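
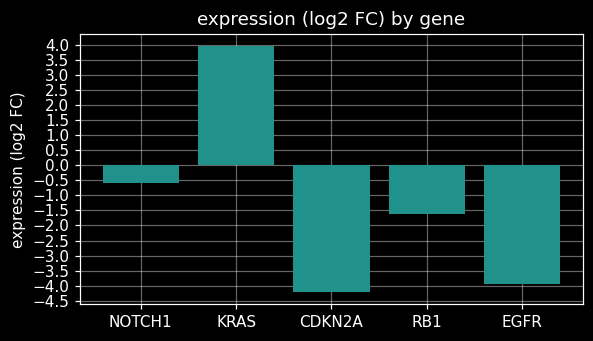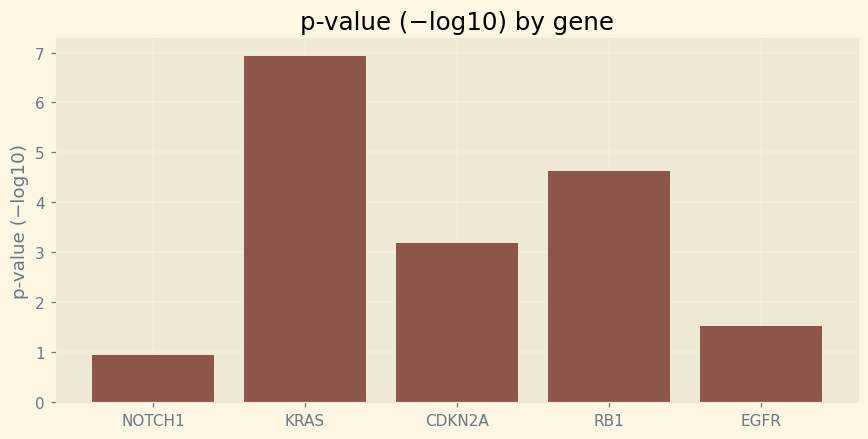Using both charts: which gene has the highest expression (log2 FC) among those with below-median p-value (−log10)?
NOTCH1

Chart 2 median p-value (−log10) ≈ 3; below-median genes: NOTCH1, EGFR. Among those, NOTCH1 has the highest expression (log2 FC) (≈ -0.5).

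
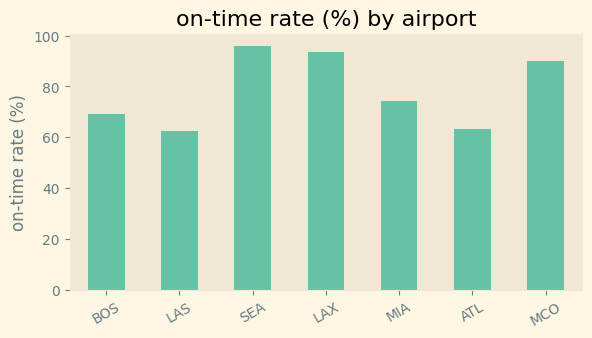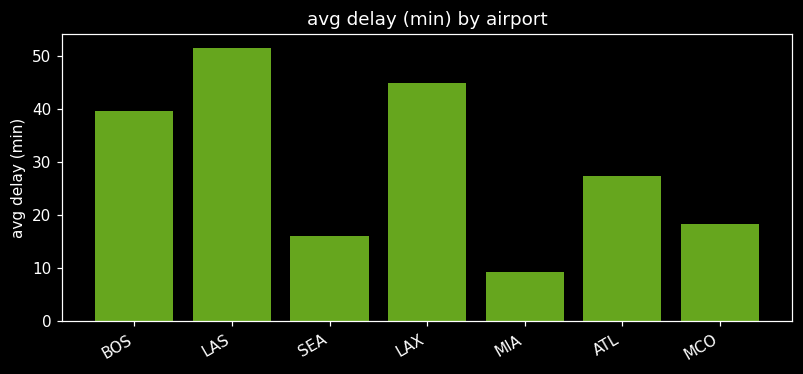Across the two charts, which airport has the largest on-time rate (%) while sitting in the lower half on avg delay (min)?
SEA

Chart 2 median avg delay (min) ≈ 25; below-median airports: SEA, MIA, MCO. Among those, SEA has the highest on-time rate (%) (≈ 100).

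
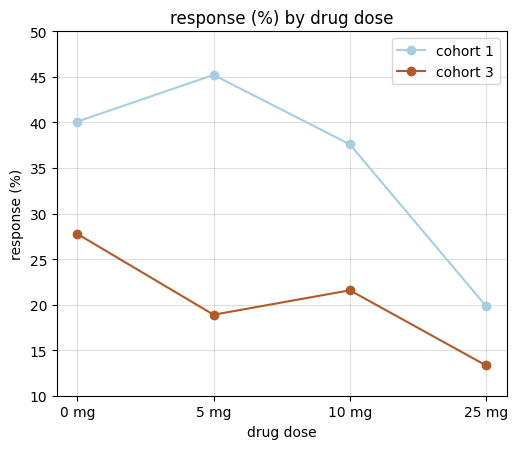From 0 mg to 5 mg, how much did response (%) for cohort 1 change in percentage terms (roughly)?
≈ +12.5%

0 mg ≈ 40, 5 mg ≈ 45; (45 − 40) / 40 ≈ +12.5%.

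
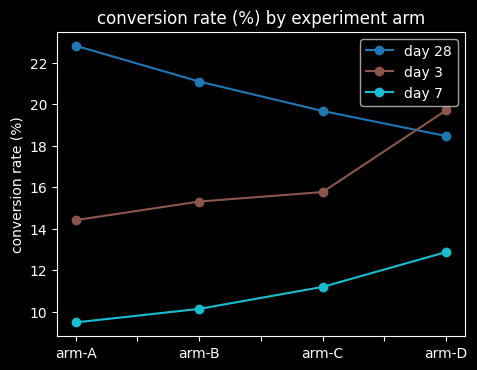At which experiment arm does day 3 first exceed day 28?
arm-C: day 3 ≈ 16 vs day 28 ≈ 20 (not yet); arm-D: day 3 ≈ 20 vs day 28 ≈ 18 (first crossover).

arm-D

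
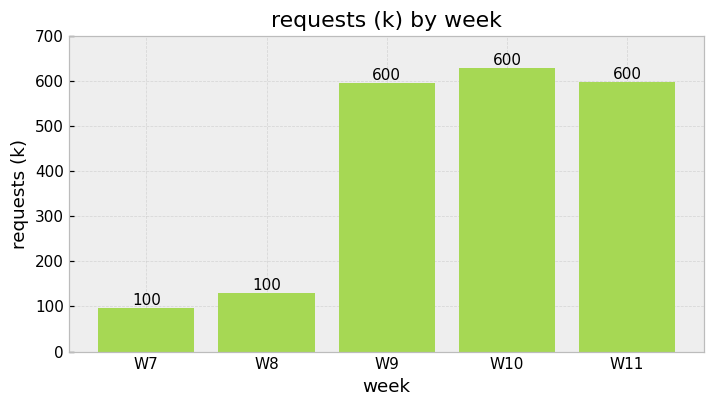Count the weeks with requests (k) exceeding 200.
3

Above 200: W9, W10, W11.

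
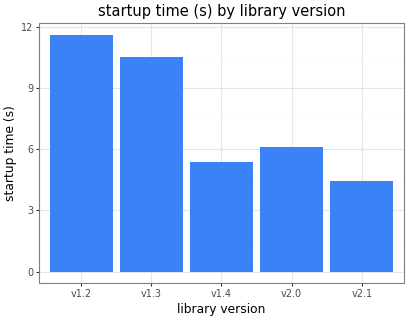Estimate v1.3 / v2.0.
≈ 1.67×

v1.3 ≈ 10, v2.0 ≈ 6; 10/6 ≈ 1.67.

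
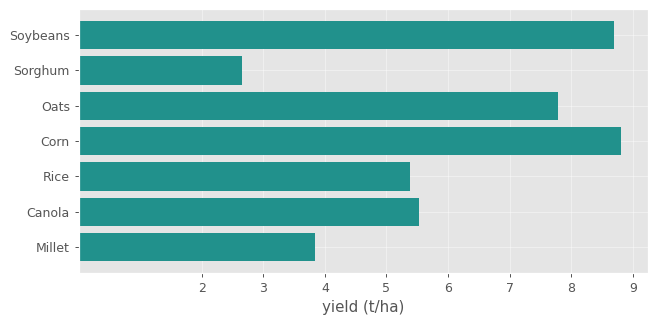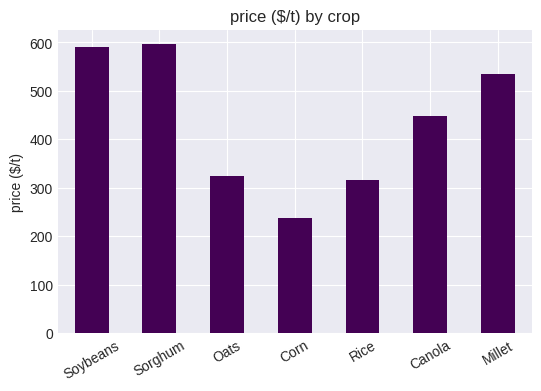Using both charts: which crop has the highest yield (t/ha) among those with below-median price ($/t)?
Chart 2 median price ($/t) ≈ 400; below-median crops: Oats, Corn, Rice. Among those, Corn has the highest yield (t/ha) (≈ 9).

Corn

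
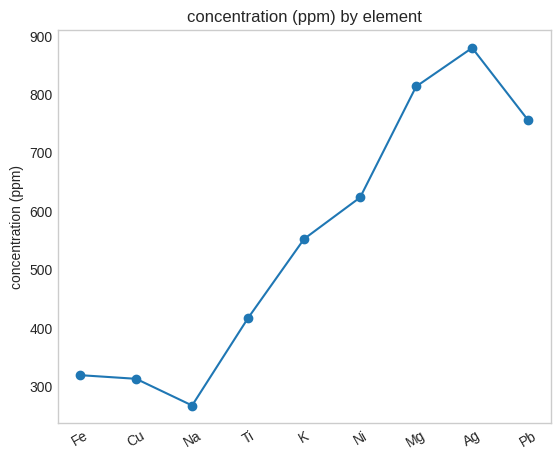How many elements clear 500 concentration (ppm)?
Above 500: K, Ni, Mg, Ag, Pb.

5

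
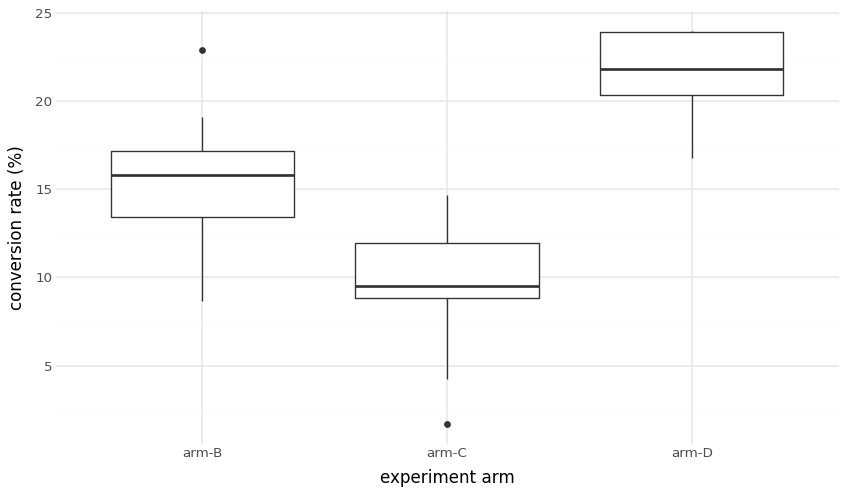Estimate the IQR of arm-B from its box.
Q3 ≈ 17, Q1 ≈ 13; IQR ≈ 4.

≈ 4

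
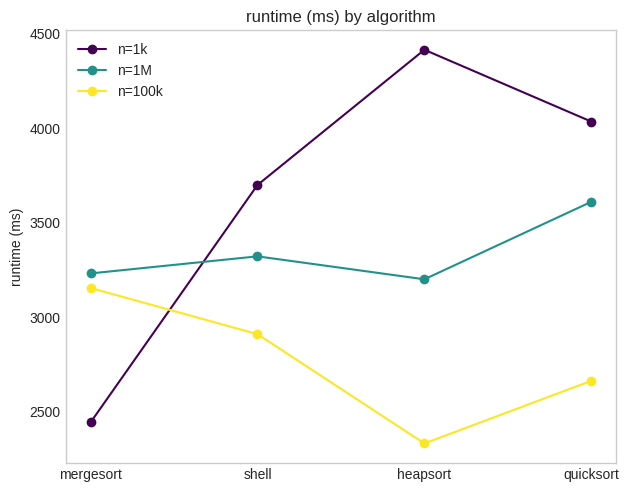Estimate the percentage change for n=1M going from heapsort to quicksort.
≈ +12.5%

heapsort ≈ 3200, quicksort ≈ 3600; (3600 − 3200) / 3200 ≈ +12.5%.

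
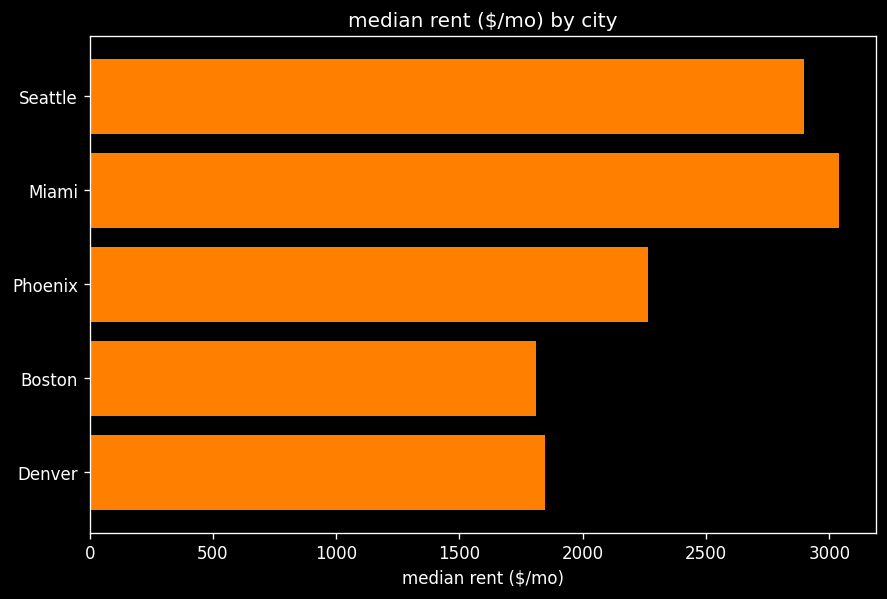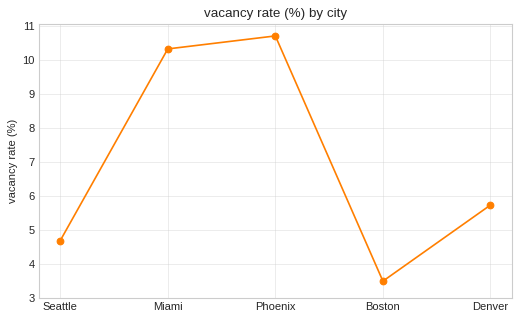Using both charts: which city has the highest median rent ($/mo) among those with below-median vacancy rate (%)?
Chart 2 median vacancy rate (%) ≈ 6; below-median cities: Seattle, Boston. Among those, Seattle has the highest median rent ($/mo) (≈ 3000).

Seattle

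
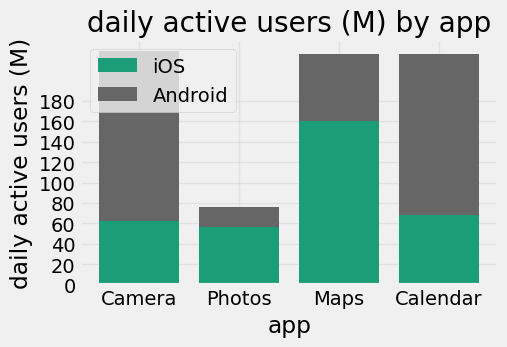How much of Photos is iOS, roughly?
≈ 60

iOS top ≈ 60, bottom ≈ 0; segment ≈ 60.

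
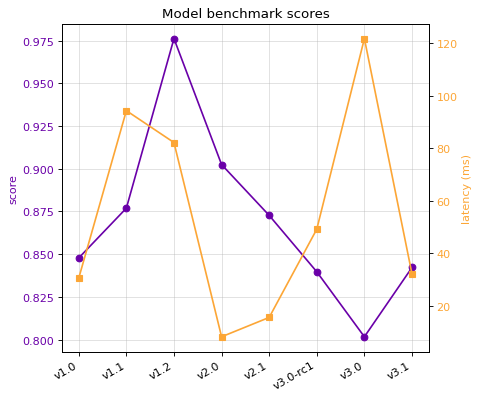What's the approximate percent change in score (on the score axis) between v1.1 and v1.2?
v1.1 ≈ 0.88, v1.2 ≈ 0.98; (0.98 − 0.88) / 0.88 ≈ +11.4%.

≈ +11.4%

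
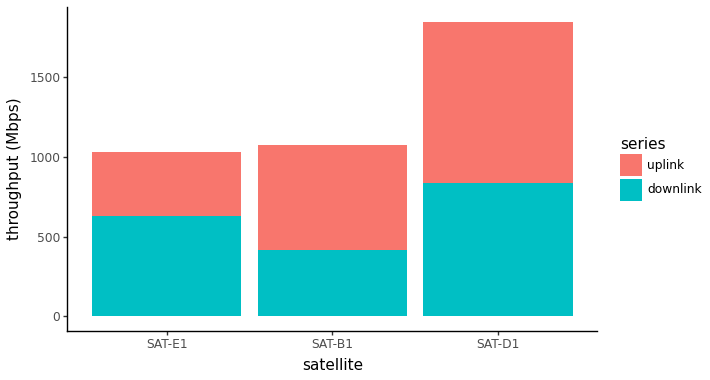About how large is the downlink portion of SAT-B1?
downlink top ≈ 400, bottom ≈ 0; segment ≈ 400.

≈ 400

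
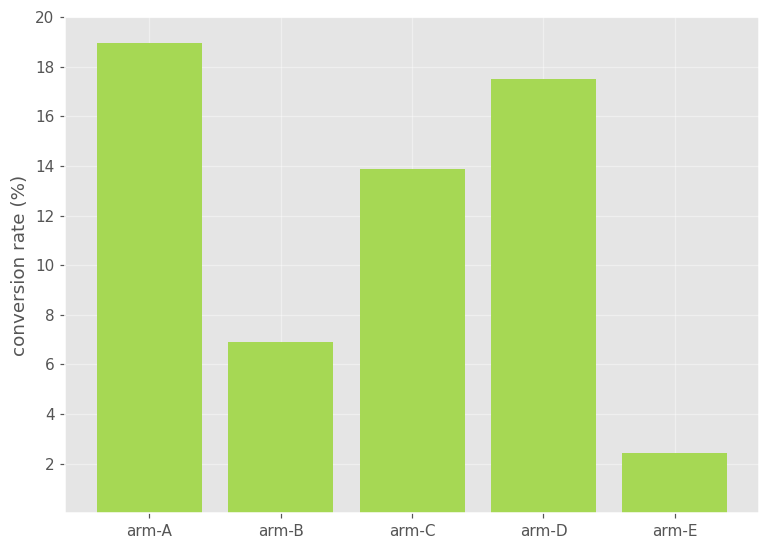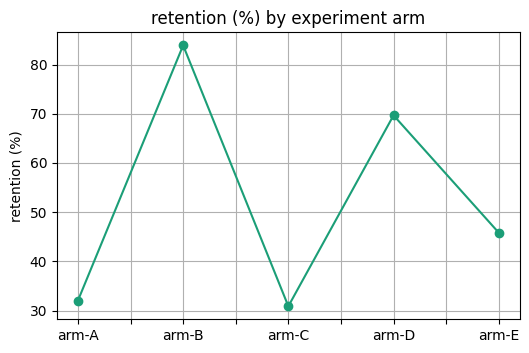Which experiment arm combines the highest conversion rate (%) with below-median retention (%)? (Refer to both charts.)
arm-A

Chart 2 median retention (%) ≈ 50; below-median experiment arms: arm-A, arm-C. Among those, arm-A has the highest conversion rate (%) (≈ 18).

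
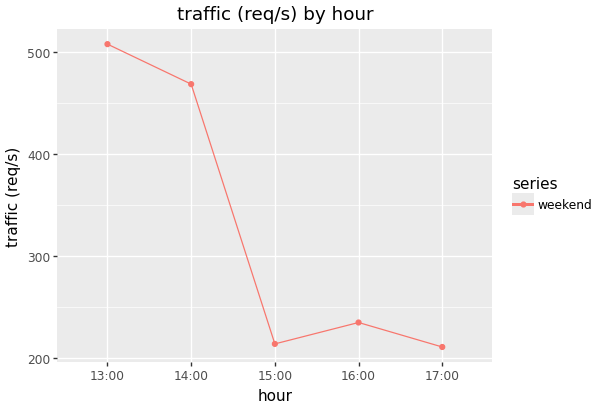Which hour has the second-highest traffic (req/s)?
14:00

Top 3: 13:00 ≈ 500, 14:00 ≈ 475, 16:00 ≈ 225.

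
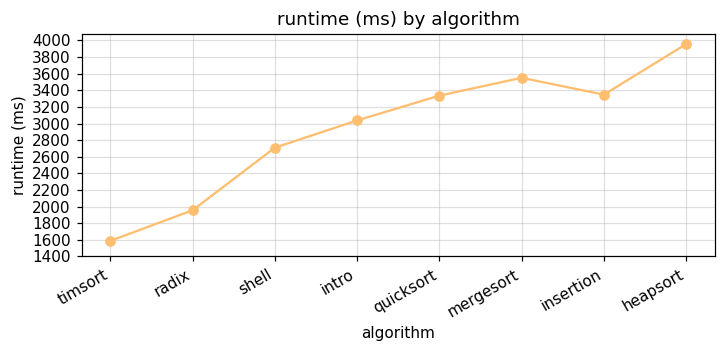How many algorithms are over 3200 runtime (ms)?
Above 3200: quicksort, mergesort, insertion, heapsort.

4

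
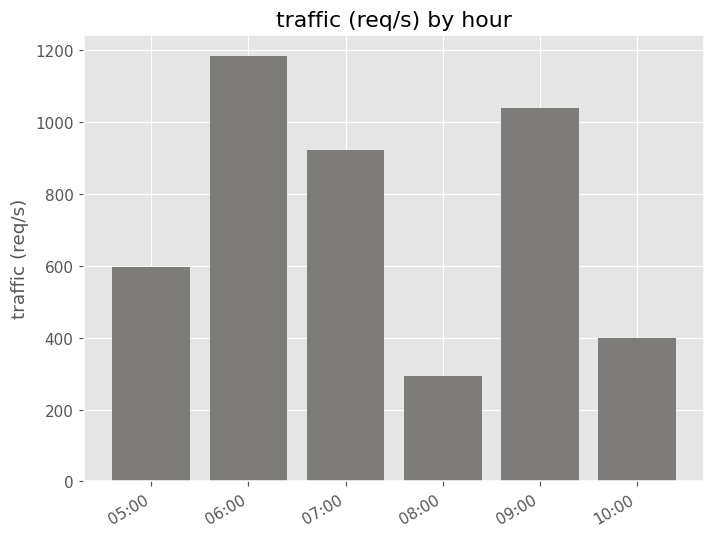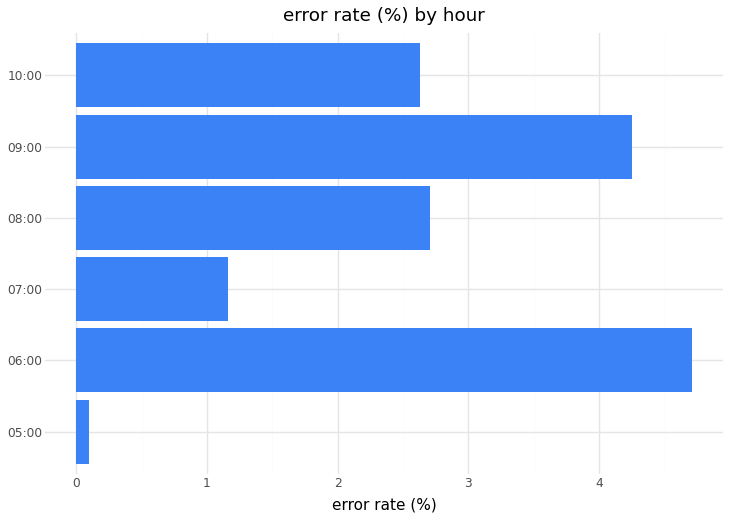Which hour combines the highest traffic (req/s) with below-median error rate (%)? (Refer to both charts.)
07:00

Chart 2 median error rate (%) ≈ 2.5; below-median hours: 05:00, 07:00, 10:00. Among those, 07:00 has the highest traffic (req/s) (≈ 1000).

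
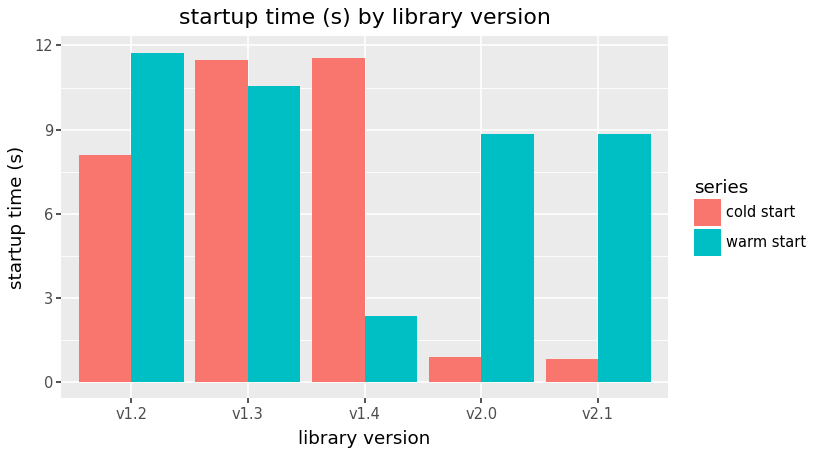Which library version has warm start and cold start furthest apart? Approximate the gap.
v1.4: warm start ≈ 2, cold start ≈ 12 → gap ≈ 10. Next-largest (v2.1) is only ≈ 8.

v1.4, ≈ 10 s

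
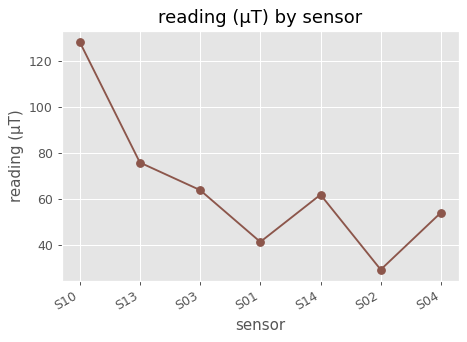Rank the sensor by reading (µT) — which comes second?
Top 3: S10 ≈ 130, S13 ≈ 80, S03 ≈ 60.

S13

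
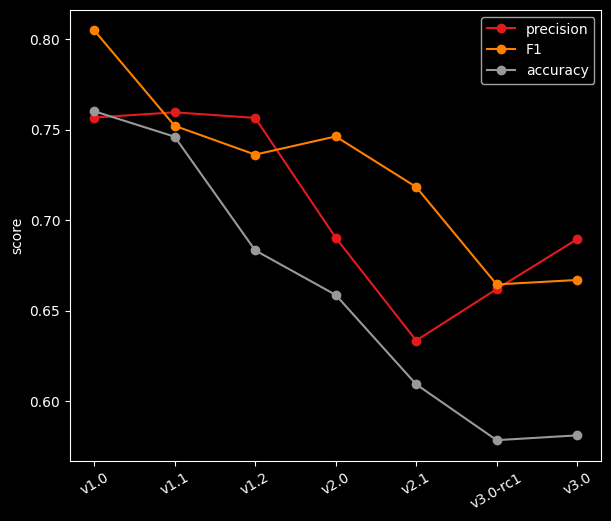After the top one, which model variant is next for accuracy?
Top 3 for accuracy: v1.0 ≈ 0.76, v1.1 ≈ 0.74, v1.2 ≈ 0.68.

v1.1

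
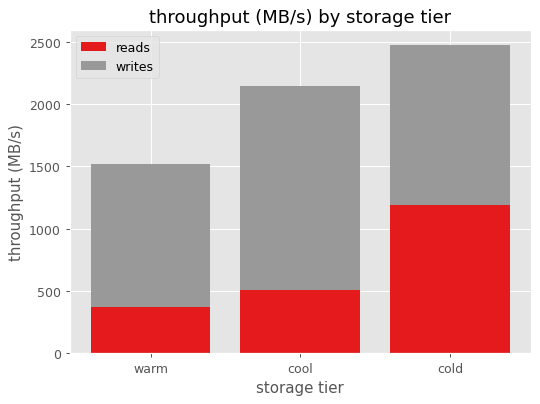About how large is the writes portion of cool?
writes top ≈ 2000, bottom ≈ 500; segment ≈ 1500.

≈ 1500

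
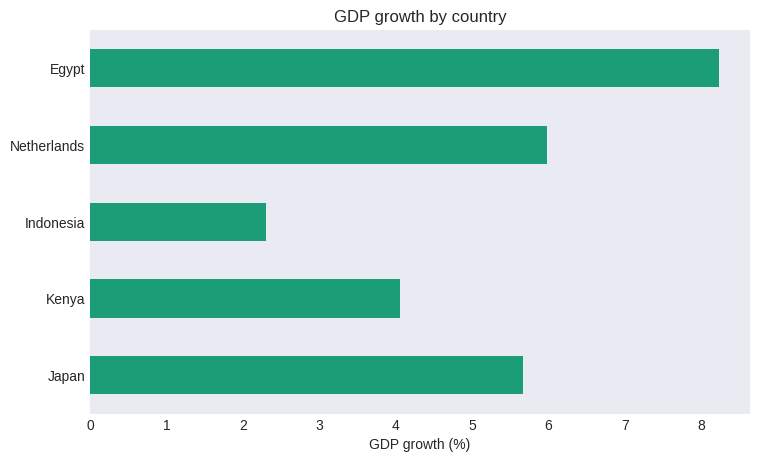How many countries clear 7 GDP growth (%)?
1

Above 7: Egypt.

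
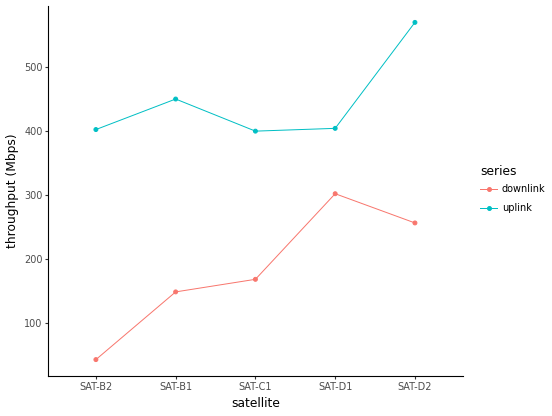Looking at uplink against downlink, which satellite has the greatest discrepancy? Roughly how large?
SAT-B2, ≈ 350 Mbps

SAT-B2: uplink ≈ 400, downlink ≈ 50 → gap ≈ 350. Next-largest (SAT-D2) is only ≈ 300.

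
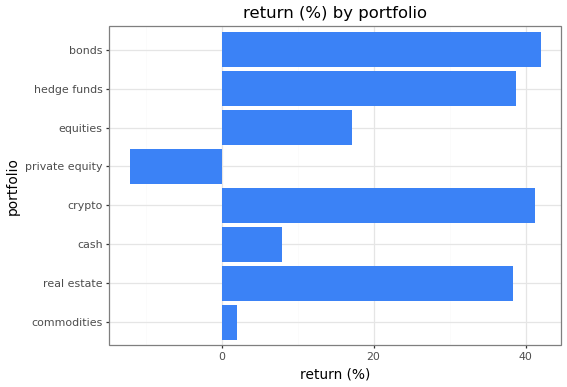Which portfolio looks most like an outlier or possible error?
private equity ≈ -10; the rest sit between ≈ 0 and ≈ 40.

private equity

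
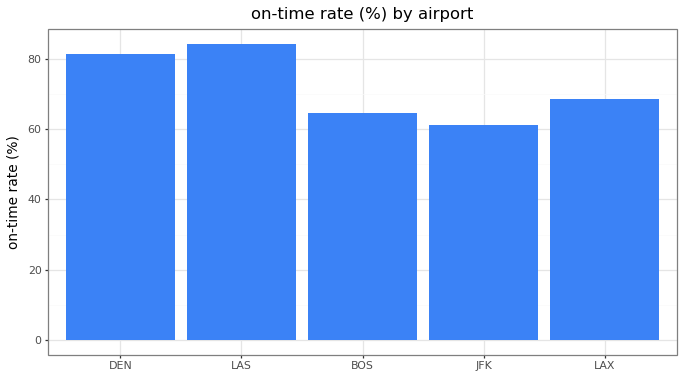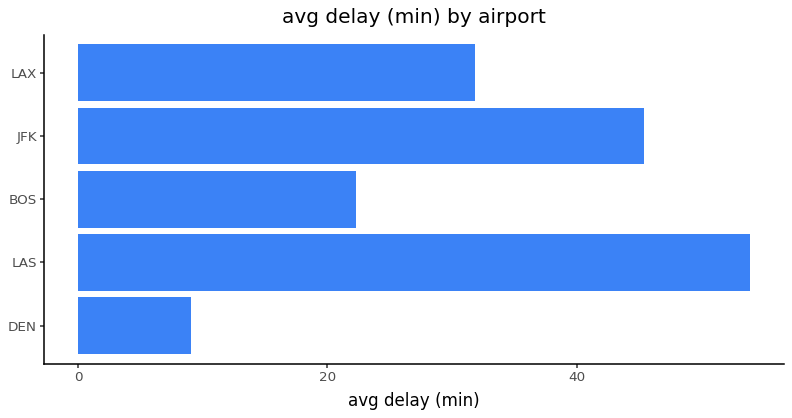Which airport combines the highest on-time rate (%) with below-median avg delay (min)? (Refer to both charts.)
DEN

Chart 2 median avg delay (min) ≈ 30; below-median airports: DEN, BOS. Among those, DEN has the highest on-time rate (%) (≈ 80).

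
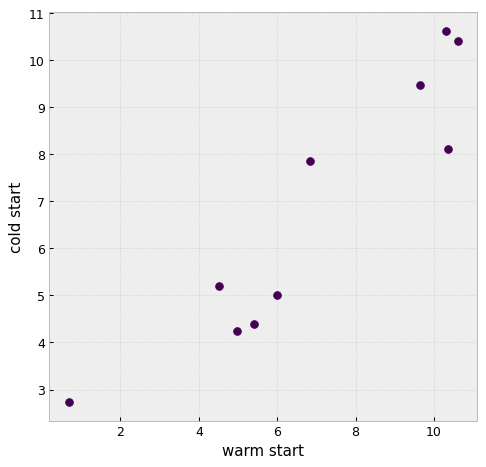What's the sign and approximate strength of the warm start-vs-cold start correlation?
positive, strong

Points are positively correlated; strong (|r| ≈ 0.9).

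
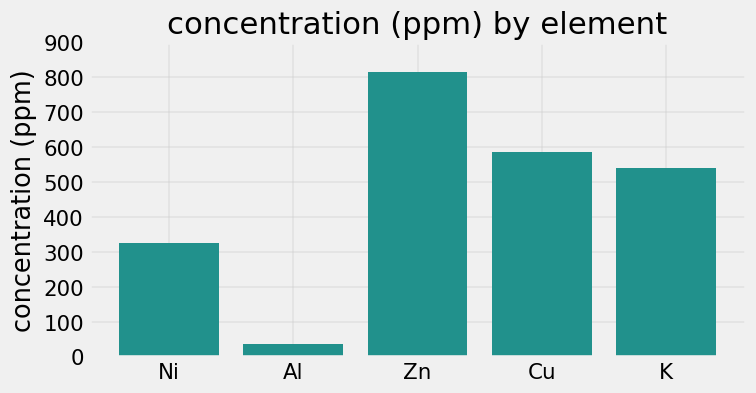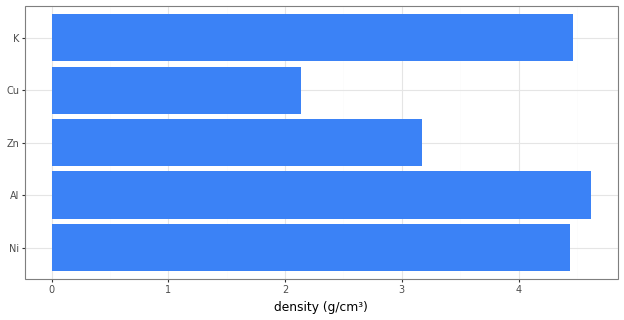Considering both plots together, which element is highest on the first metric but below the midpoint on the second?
Zn

Chart 2 median density (g/cm³) ≈ 4.5; below-median elements: Zn, Cu. Among those, Zn has the highest concentration (ppm) (≈ 800).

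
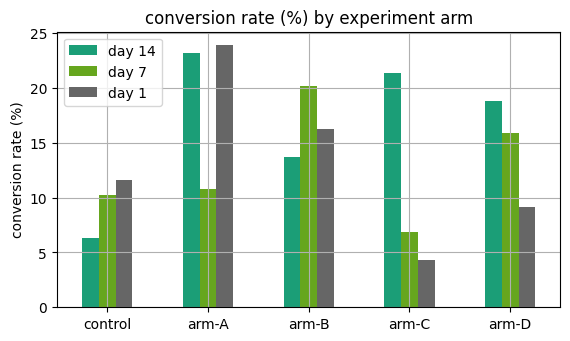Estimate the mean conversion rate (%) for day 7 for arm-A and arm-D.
(10 + 16) / 2 ≈ 13.

≈ 13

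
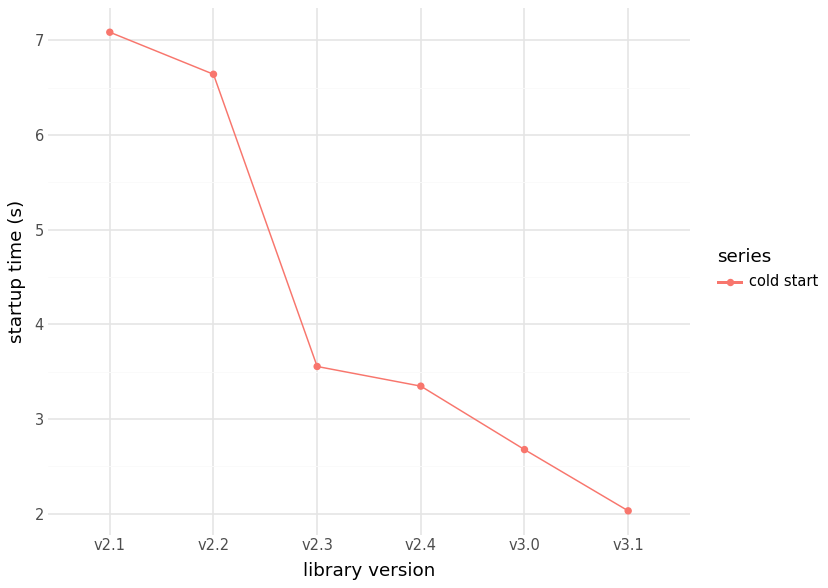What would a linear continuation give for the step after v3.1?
Last three: 3.5, 2.5, 2.0 → slope ≈ -0.75/step → next ≈ 1.25.

≈ 1.25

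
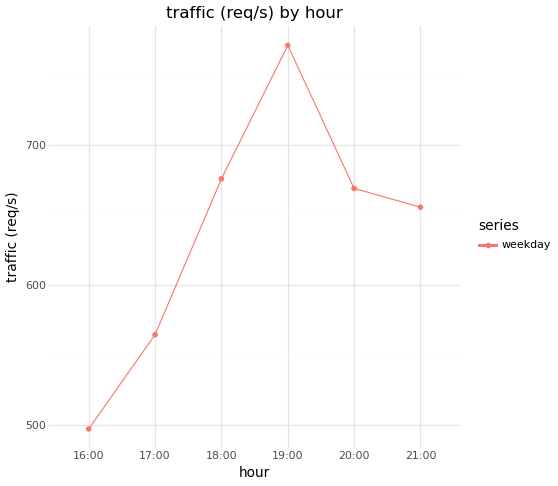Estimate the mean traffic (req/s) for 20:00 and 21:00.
≈ 662

(675 + 650) / 2 ≈ 662.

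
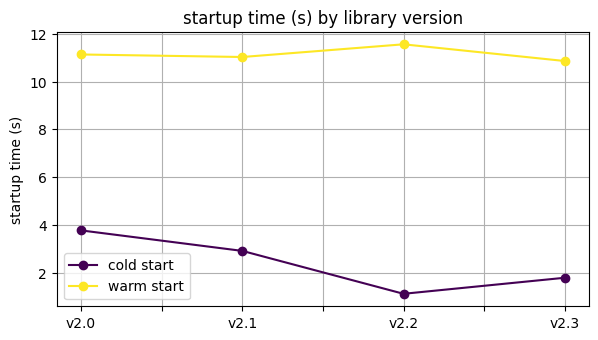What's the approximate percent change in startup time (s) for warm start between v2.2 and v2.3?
v2.2 ≈ 12, v2.3 ≈ 11; (11 − 12) / 12 ≈ -8.3%.

≈ -8.3%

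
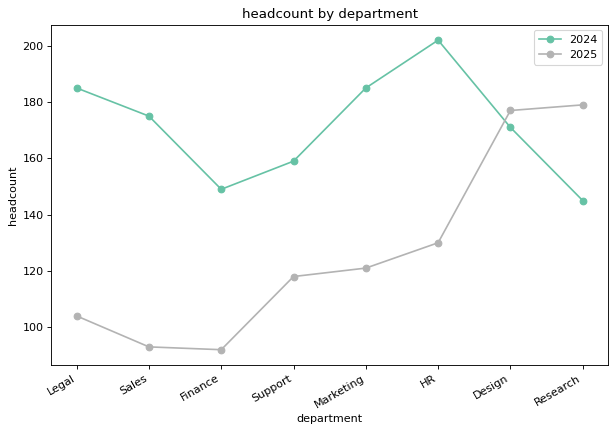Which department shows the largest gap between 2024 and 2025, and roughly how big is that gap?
Sales: 2024 ≈ 180, 2025 ≈ 90 → gap ≈ 90. Next-largest (Legal) is only ≈ 80.

Sales, ≈ 90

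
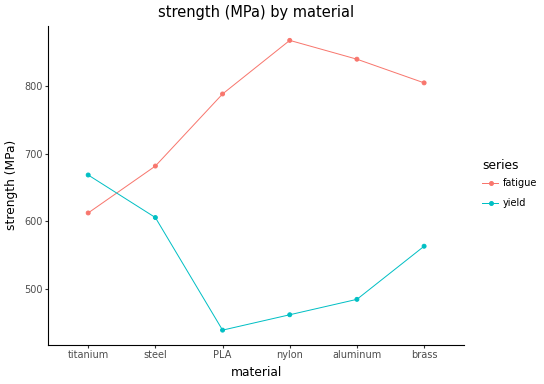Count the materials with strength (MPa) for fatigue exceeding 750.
4

Above 750: PLA, nylon, aluminum, brass.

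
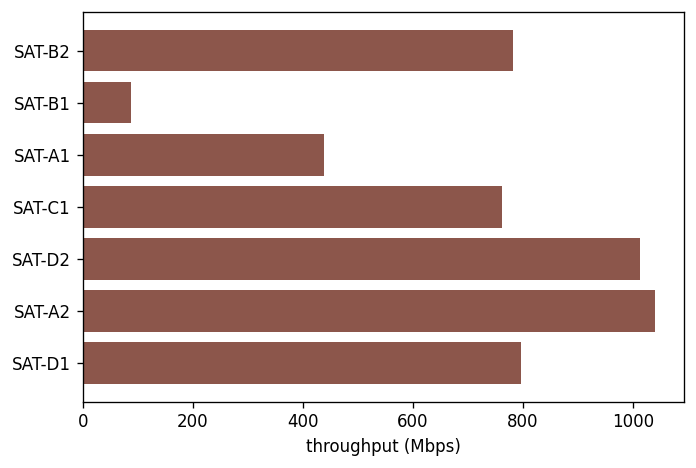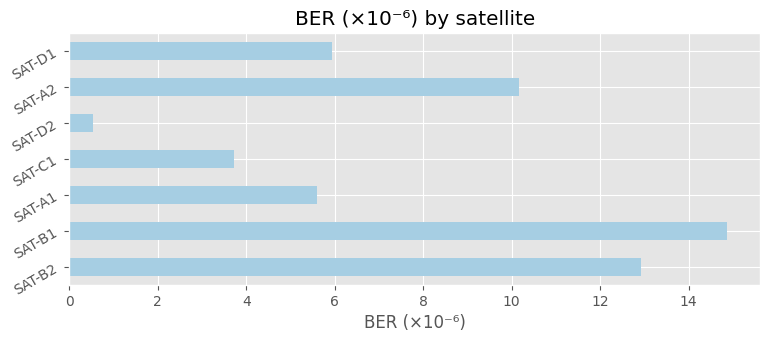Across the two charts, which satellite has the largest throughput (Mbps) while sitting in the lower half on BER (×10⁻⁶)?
Chart 2 median BER (×10⁻⁶) ≈ 6; below-median satellites: SAT-A1, SAT-C1, SAT-D2. Among those, SAT-D2 has the highest throughput (Mbps) (≈ 1000).

SAT-D2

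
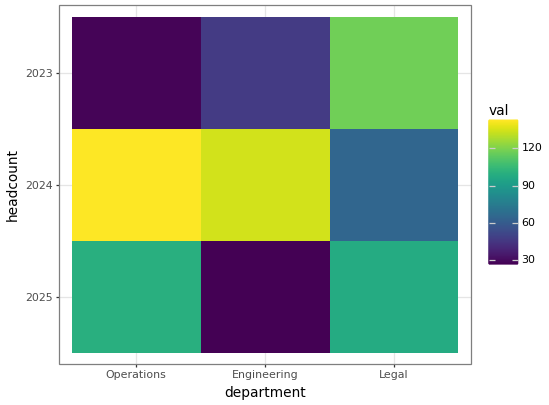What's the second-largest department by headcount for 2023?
Top 3 for 2023: Legal ≈ 120, Engineering ≈ 50, Operations ≈ 30.

Engineering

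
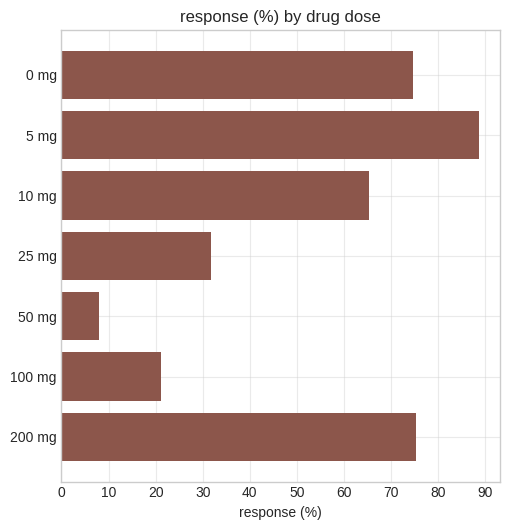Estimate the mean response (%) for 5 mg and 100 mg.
≈ 55

(90 + 20) / 2 ≈ 55.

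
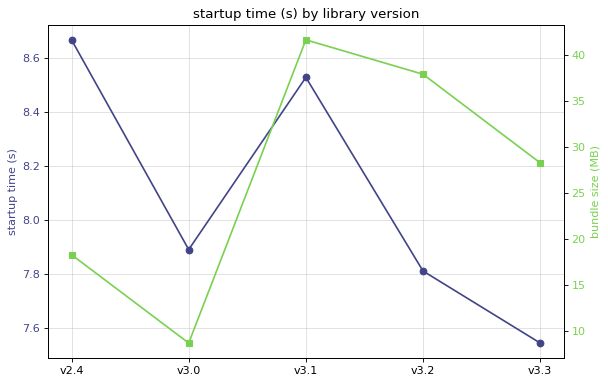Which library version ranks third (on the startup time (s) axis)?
Top 4 (on the startup time (s) axis): v2.4 ≈ 8.7, v3.1 ≈ 8.5, v3.0 ≈ 7.9, v3.2 ≈ 7.8.

v3.0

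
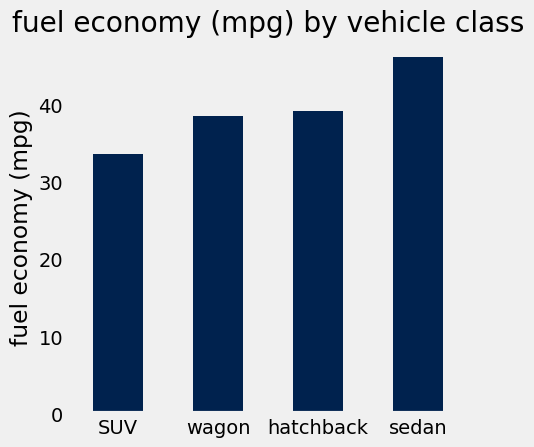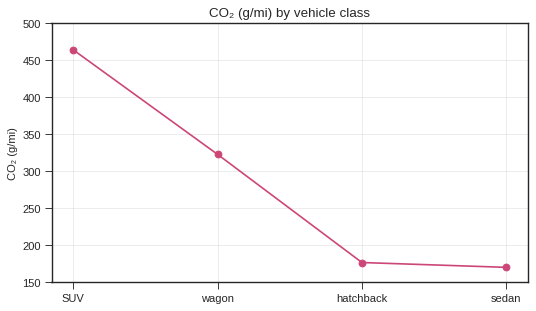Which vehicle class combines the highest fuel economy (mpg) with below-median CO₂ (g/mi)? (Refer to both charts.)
Chart 2 median CO₂ (g/mi) ≈ 250; below-median vehicle classes: hatchback, sedan. Among those, sedan has the highest fuel economy (mpg) (≈ 45).

sedan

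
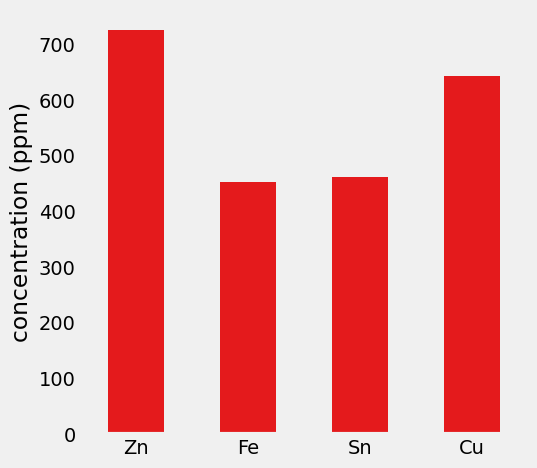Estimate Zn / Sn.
Zn ≈ 700, Sn ≈ 500; 700/500 ≈ 1.4.

≈ 1.4×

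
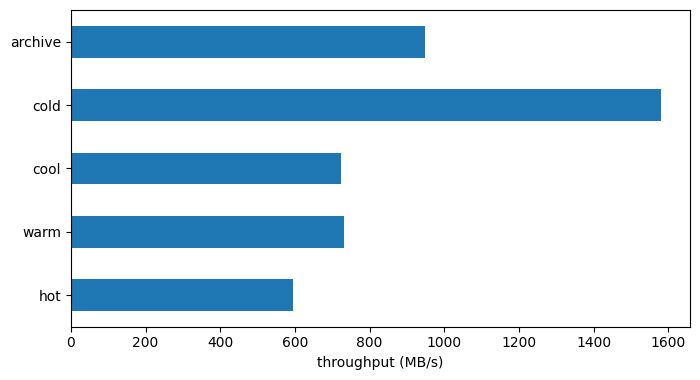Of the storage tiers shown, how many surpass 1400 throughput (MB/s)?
Above 1400: cold.

1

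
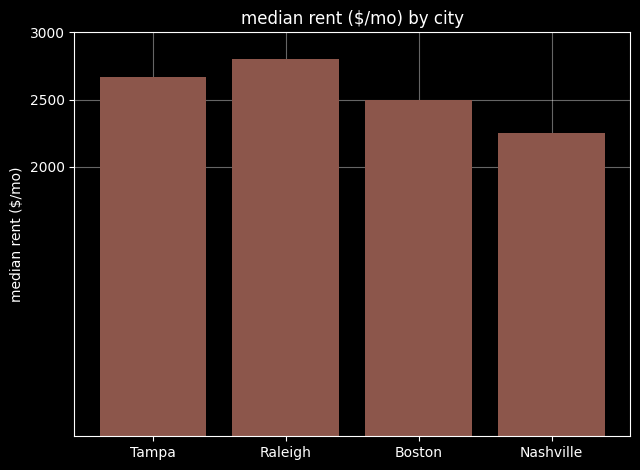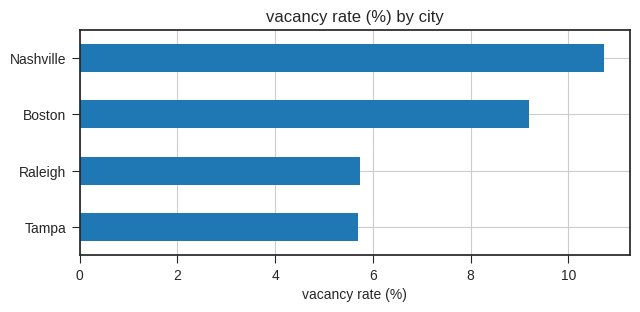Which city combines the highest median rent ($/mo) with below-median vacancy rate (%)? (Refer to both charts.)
Chart 2 median vacancy rate (%) ≈ 7; below-median cities: Tampa, Raleigh. Among those, Raleigh has the highest median rent ($/mo) (≈ 3000).

Raleigh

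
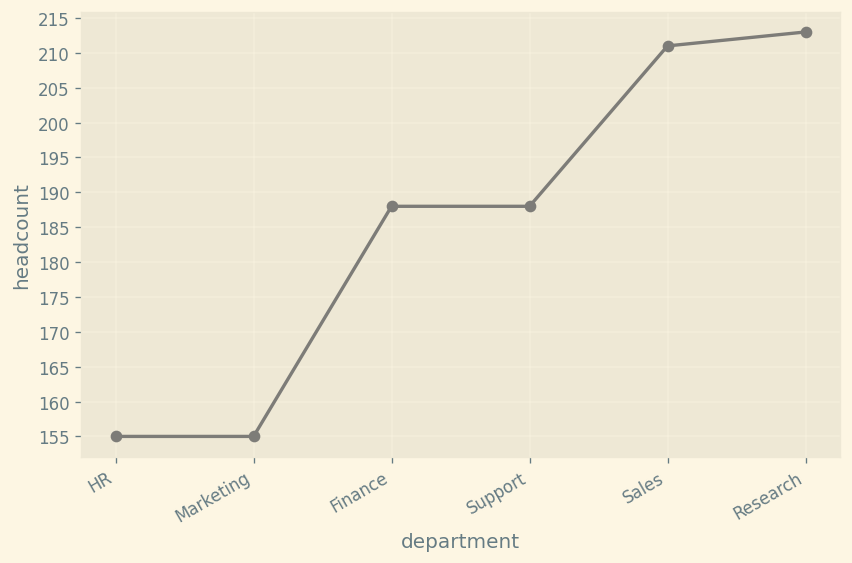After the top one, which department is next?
Sales

Top 3: Research ≈ 215, Sales ≈ 210, Support ≈ 190.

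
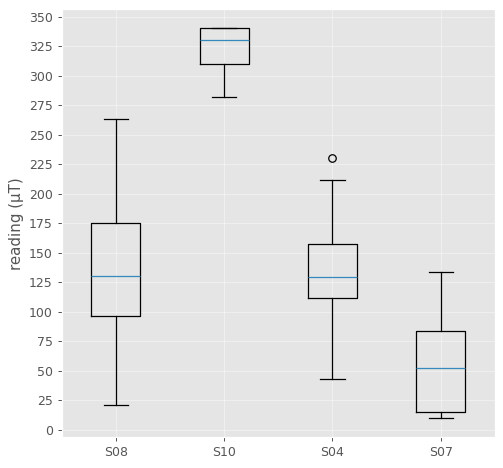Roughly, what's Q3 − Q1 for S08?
≈ 75

Q3 ≈ 175, Q1 ≈ 100; IQR ≈ 75.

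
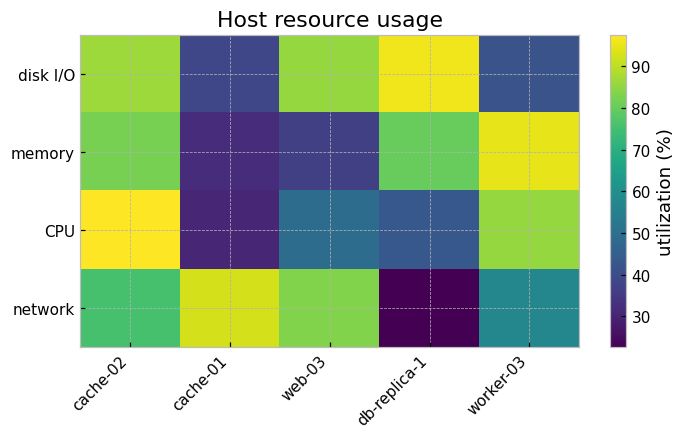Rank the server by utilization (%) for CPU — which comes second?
Top 3 for CPU: cache-02 ≈ 100, worker-03 ≈ 90, web-03 ≈ 50.

worker-03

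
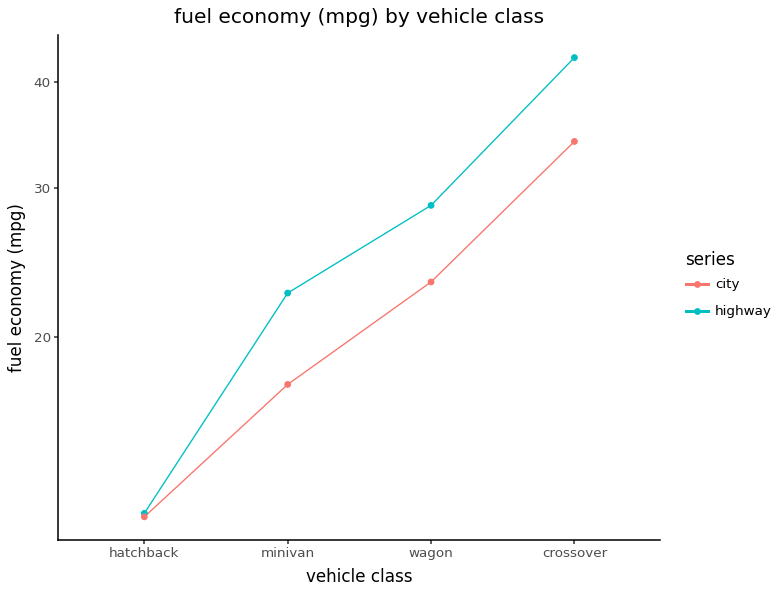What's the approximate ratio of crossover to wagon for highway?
≈ 1.5×

crossover ≈ 45, wagon ≈ 30; 45/30 ≈ 1.5.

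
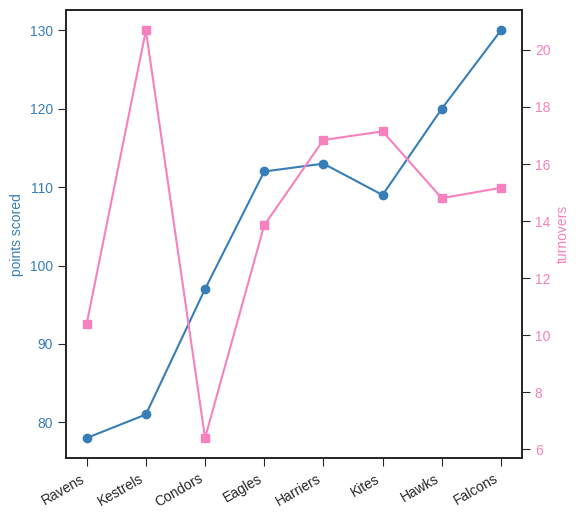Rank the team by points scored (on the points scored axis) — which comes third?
Top 4 (on the points scored axis): Falcons ≈ 130, Hawks ≈ 120, Harriers ≈ 115, Eagles ≈ 110.

Harriers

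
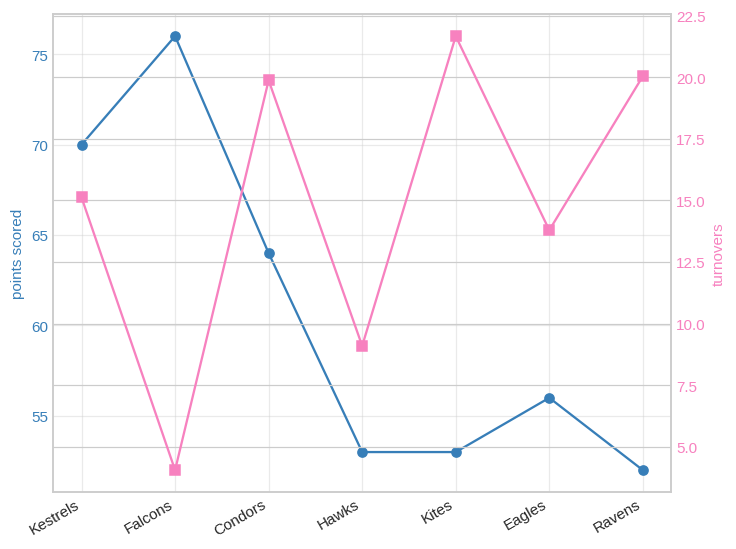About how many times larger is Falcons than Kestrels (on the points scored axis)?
≈ 1.09×

Falcons ≈ 76, Kestrels ≈ 70; 76/70 ≈ 1.09.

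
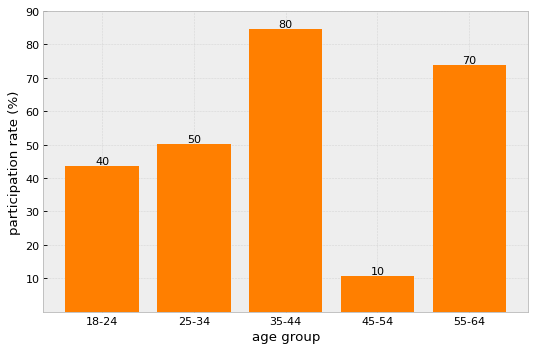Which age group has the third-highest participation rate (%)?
25-34

Top 4: 35-44 ≈ 80, 55-64 ≈ 70, 25-34 ≈ 50, 18-24 ≈ 40.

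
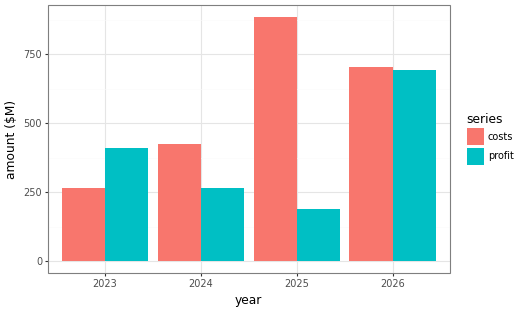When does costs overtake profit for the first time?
2023: costs ≈ 300 vs profit ≈ 400 (not yet); 2024: costs ≈ 400 vs profit ≈ 300 (first crossover).

2024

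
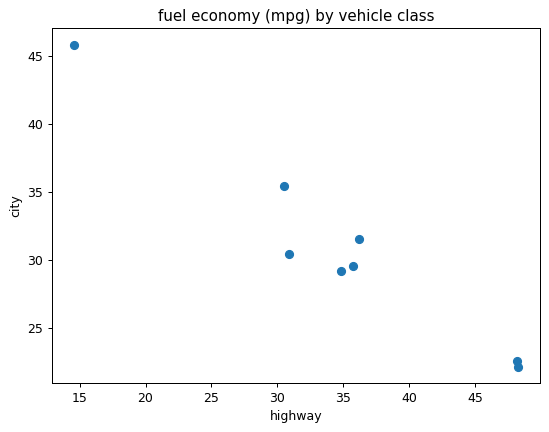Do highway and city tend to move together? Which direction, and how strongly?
negative, strong

Points are negatively correlated; strong (|r| ≈ 1.0).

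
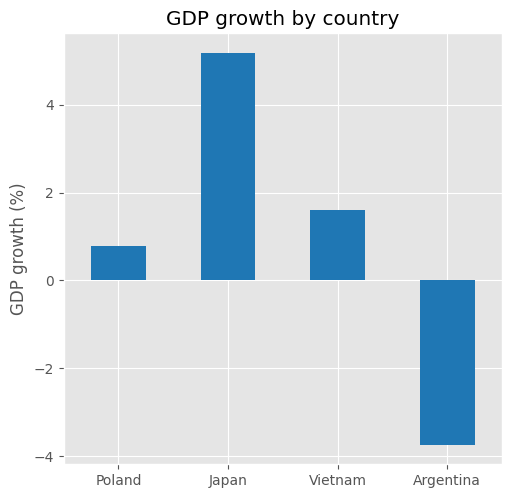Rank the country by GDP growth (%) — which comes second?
Vietnam

Top 3: Japan ≈ 5, Vietnam ≈ 2, Poland ≈ 1.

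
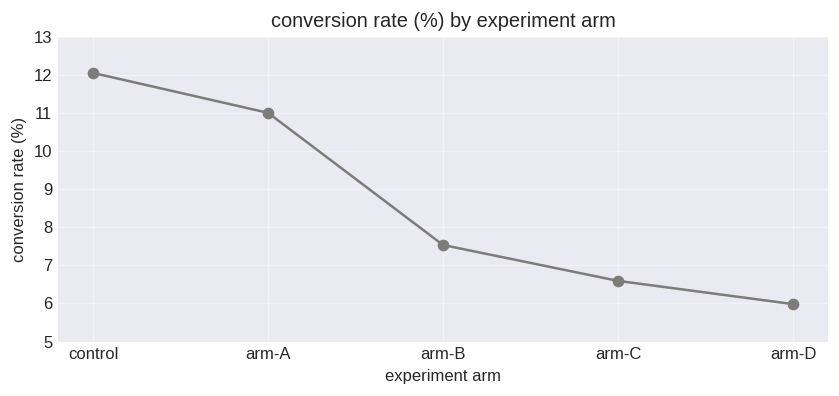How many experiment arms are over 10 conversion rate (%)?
Above 10: control, arm-A.

2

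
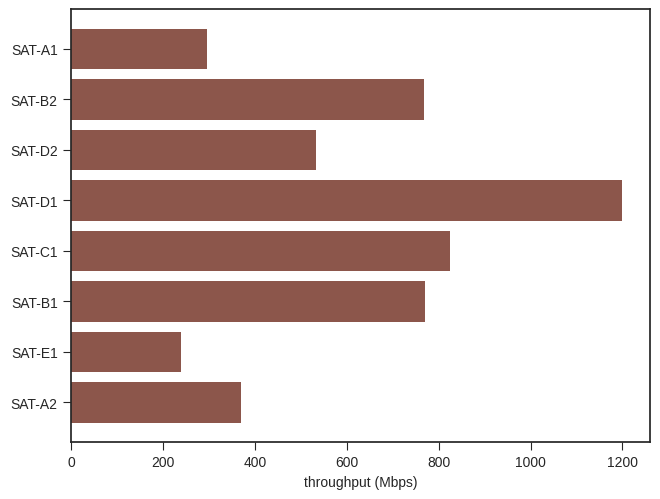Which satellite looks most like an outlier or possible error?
SAT-D1 ≈ 1200; the rest sit between ≈ 200 and ≈ 800.

SAT-D1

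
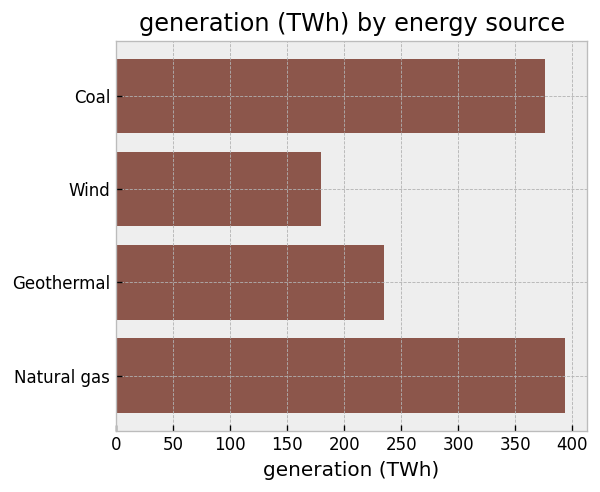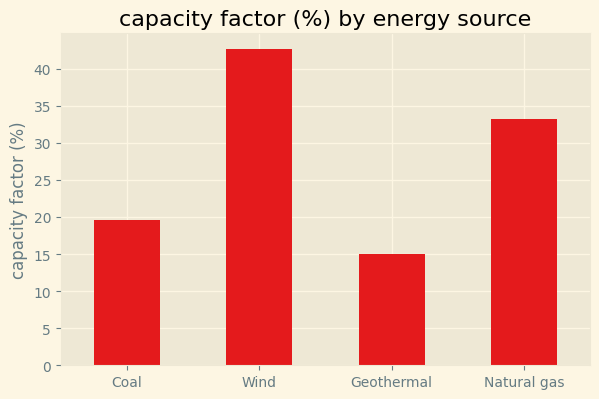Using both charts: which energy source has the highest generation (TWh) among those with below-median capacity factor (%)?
Coal

Chart 2 median capacity factor (%) ≈ 25; below-median energy sources: Coal, Geothermal. Among those, Coal has the highest generation (TWh) (≈ 400).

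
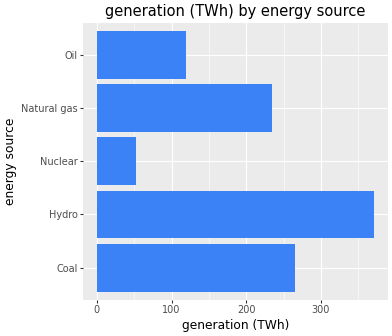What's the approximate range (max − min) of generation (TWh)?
Max Hydro ≈ 350, min Nuclear ≈ 50; range ≈ 300.

≈ 300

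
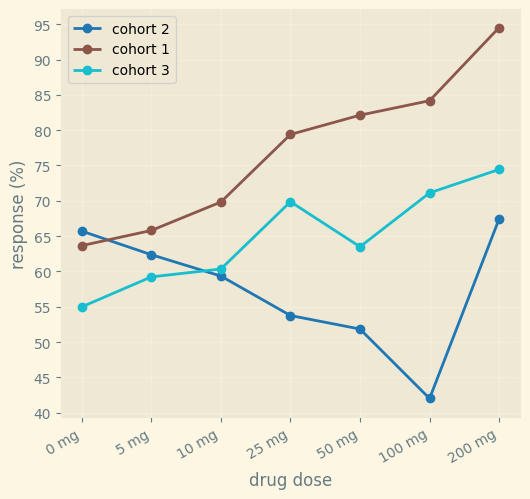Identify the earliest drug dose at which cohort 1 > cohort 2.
0 mg: cohort 1 ≈ 65 vs cohort 2 ≈ 65 (not yet); 5 mg: cohort 1 ≈ 65 vs cohort 2 ≈ 60 (first crossover).

5 mg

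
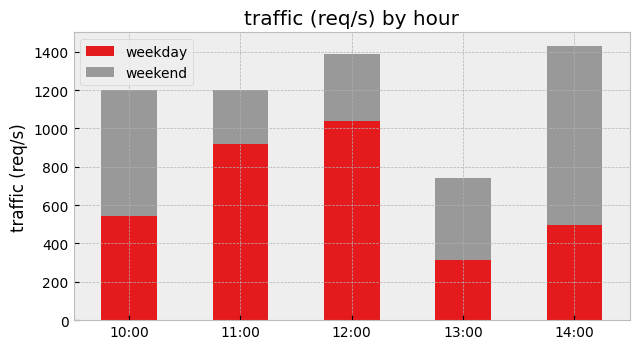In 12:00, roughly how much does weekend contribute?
weekend top ≈ 1400, bottom ≈ 1000; segment ≈ 400.

≈ 400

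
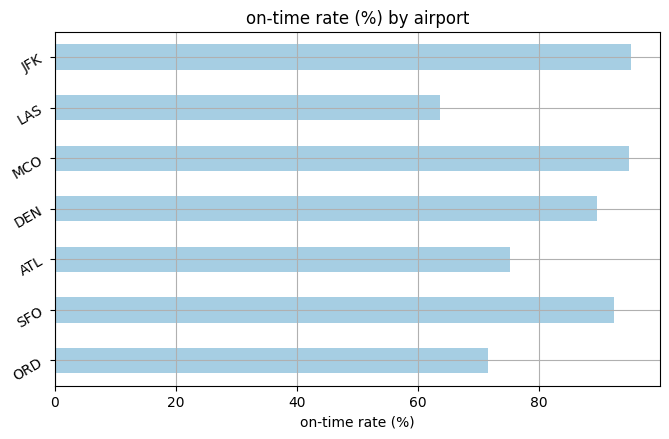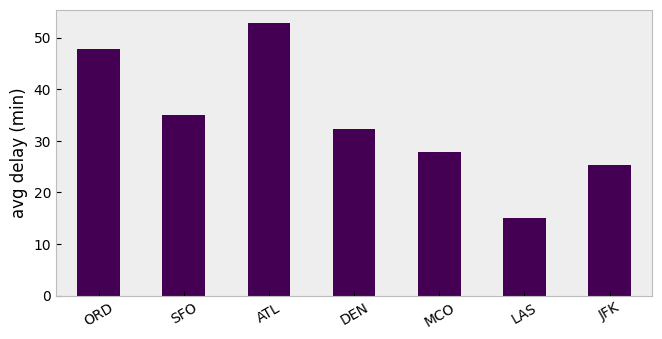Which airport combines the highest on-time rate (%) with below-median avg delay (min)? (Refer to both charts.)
Chart 2 median avg delay (min) ≈ 30; below-median airports: MCO, LAS, JFK. Among those, JFK has the highest on-time rate (%) (≈ 100).

JFK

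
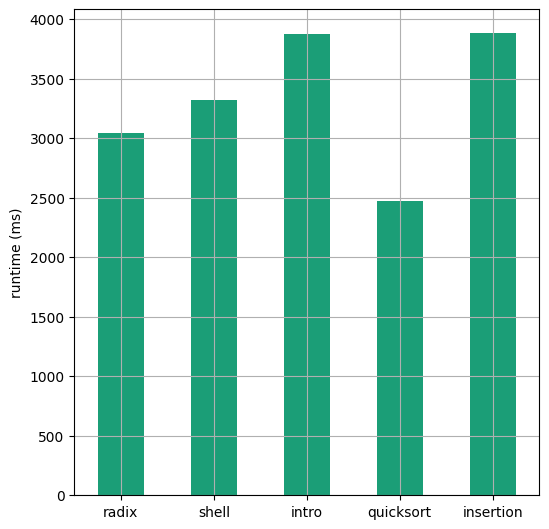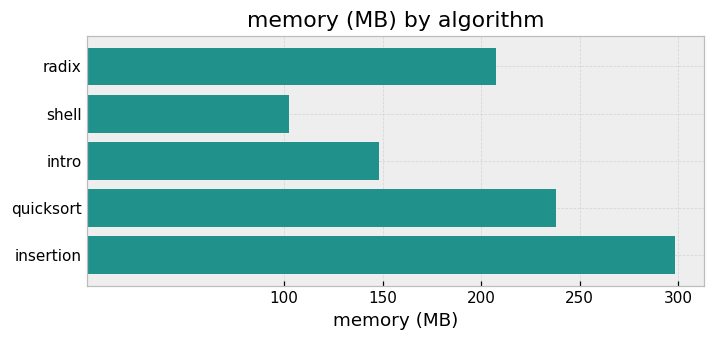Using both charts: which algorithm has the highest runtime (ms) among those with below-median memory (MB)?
intro

Chart 2 median memory (MB) ≈ 200; below-median algorithms: shell, intro. Among those, intro has the highest runtime (ms) (≈ 4000).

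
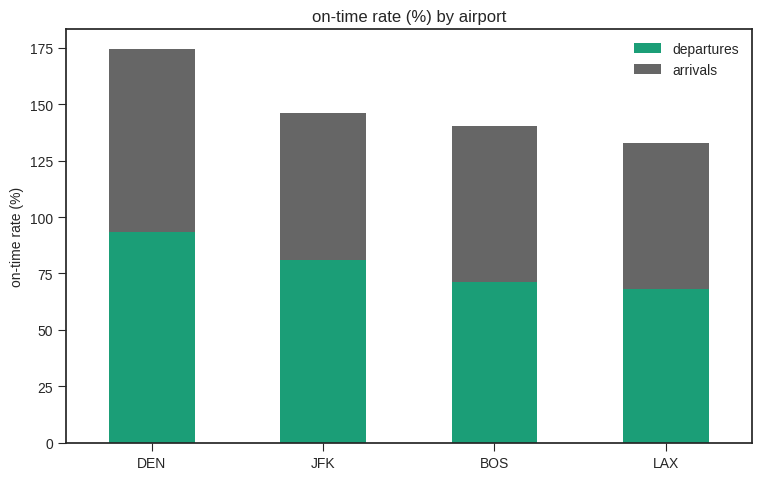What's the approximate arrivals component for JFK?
arrivals top ≈ 140, bottom ≈ 80; segment ≈ 60.

≈ 60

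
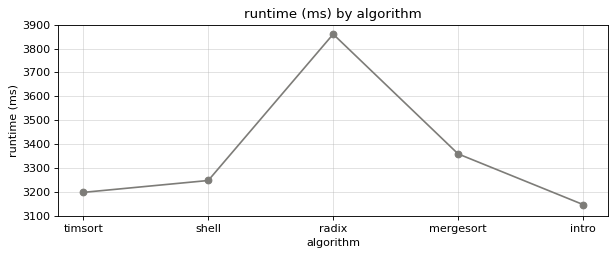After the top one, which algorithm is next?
mergesort

Top 3: radix ≈ 3900, mergesort ≈ 3400, shell ≈ 3200.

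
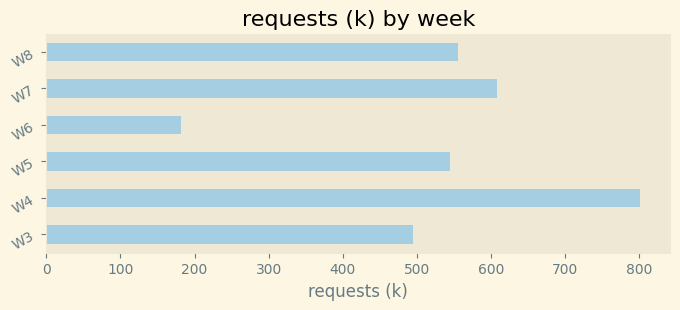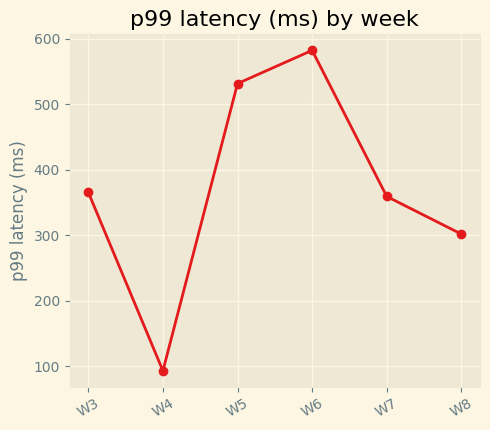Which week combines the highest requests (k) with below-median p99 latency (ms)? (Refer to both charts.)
W4

Chart 2 median p99 latency (ms) ≈ 400; below-median weeks: W4, W7, W8. Among those, W4 has the highest requests (k) (≈ 800).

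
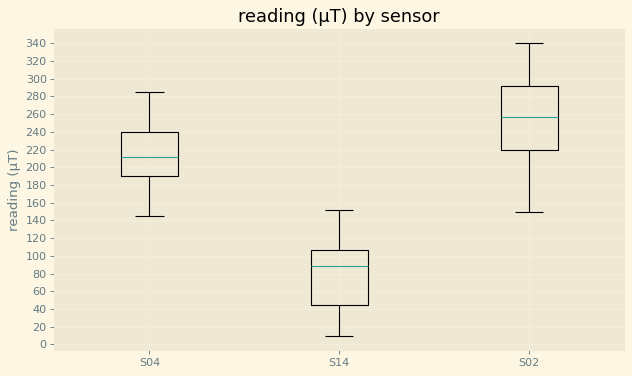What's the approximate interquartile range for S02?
Q3 ≈ 300, Q1 ≈ 220; IQR ≈ 80.

≈ 80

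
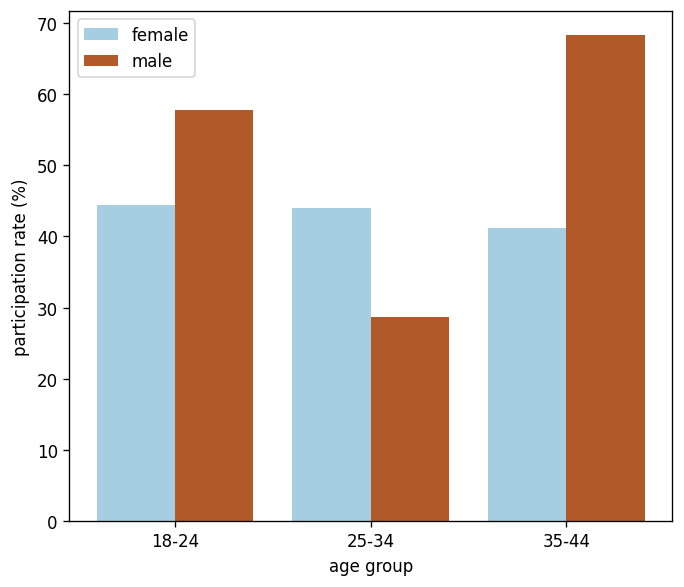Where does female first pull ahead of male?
18-24: female ≈ 40 vs male ≈ 60 (not yet); 25-34: female ≈ 40 vs male ≈ 30 (first crossover).

25-34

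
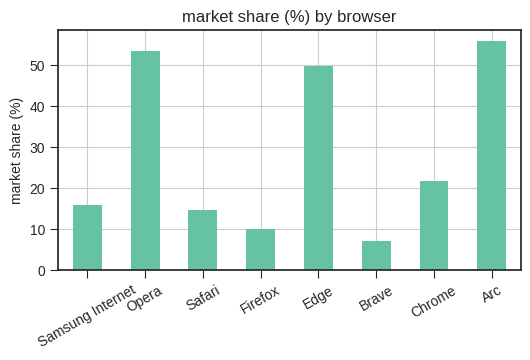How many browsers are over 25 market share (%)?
Above 25: Opera, Edge, Arc.

3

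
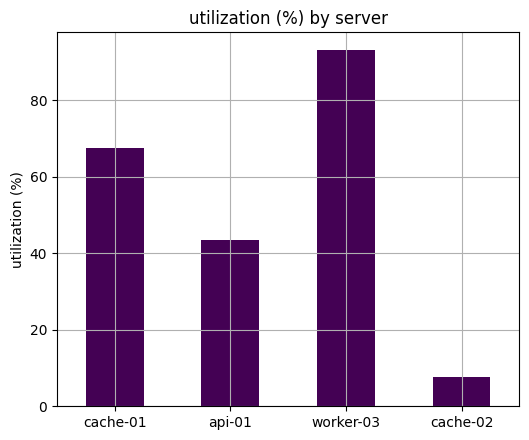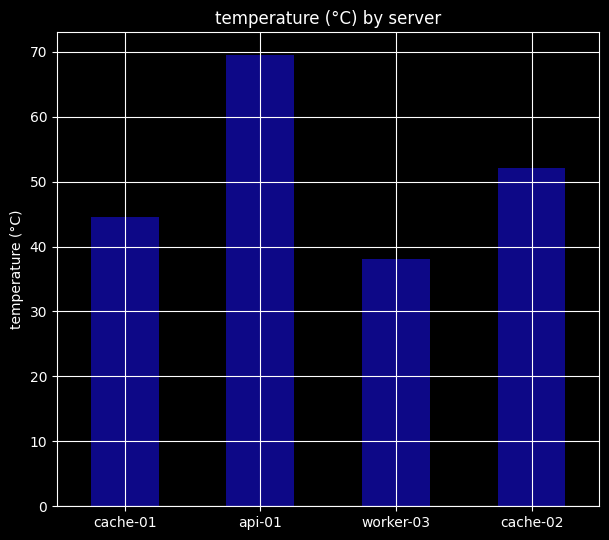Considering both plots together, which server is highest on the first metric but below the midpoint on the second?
worker-03

Chart 2 median temperature (°C) ≈ 50; below-median servers: cache-01, worker-03. Among those, worker-03 has the highest utilization (%) (≈ 90).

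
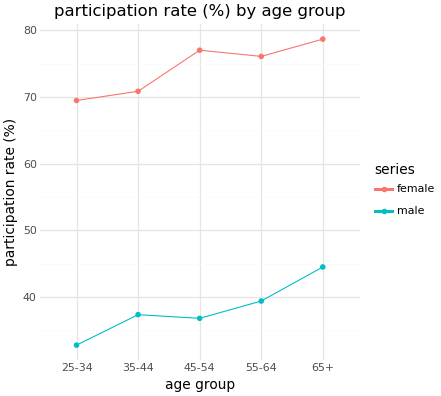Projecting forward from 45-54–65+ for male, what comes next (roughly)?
Last three: 35, 40, 45 → slope ≈ 5/step → next ≈ 50.

≈ 50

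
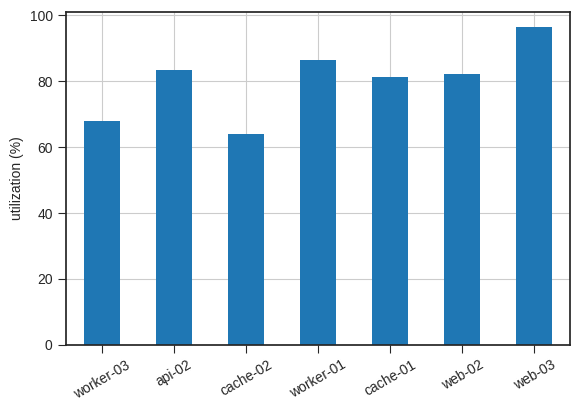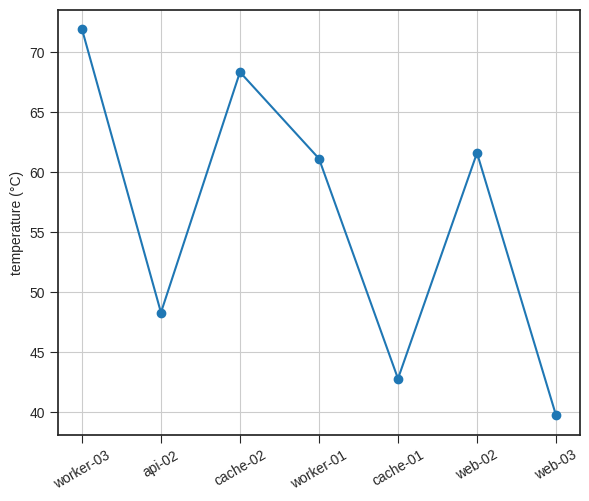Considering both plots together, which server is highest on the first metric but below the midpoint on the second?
web-03

Chart 2 median temperature (°C) ≈ 60; below-median servers: api-02, cache-01, web-03. Among those, web-03 has the highest utilization (%) (≈ 100).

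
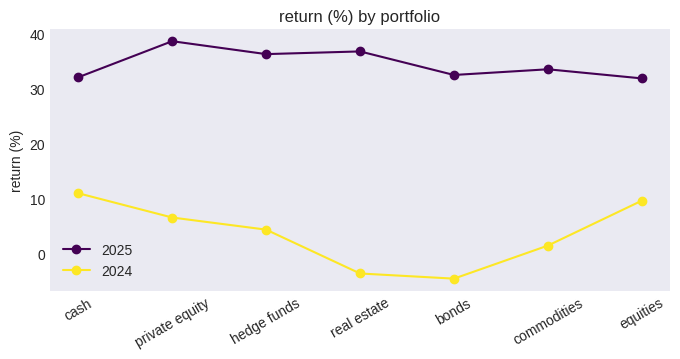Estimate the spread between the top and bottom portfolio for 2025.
≈ 10

Max private equity ≈ 40, min equities ≈ 30; range ≈ 10.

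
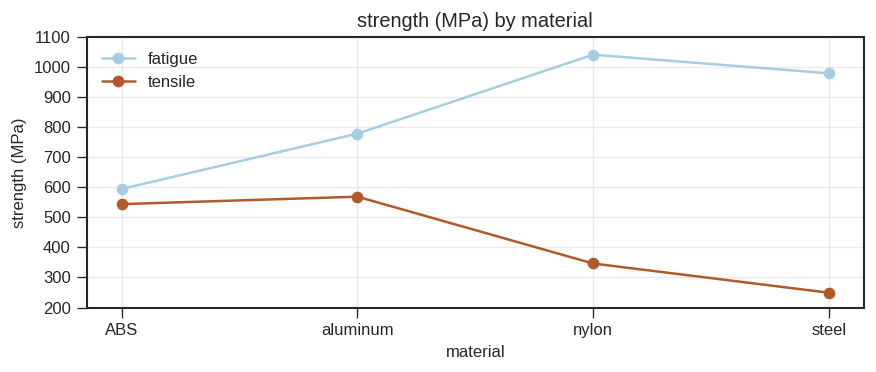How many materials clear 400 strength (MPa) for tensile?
2

Above 400: ABS, aluminum.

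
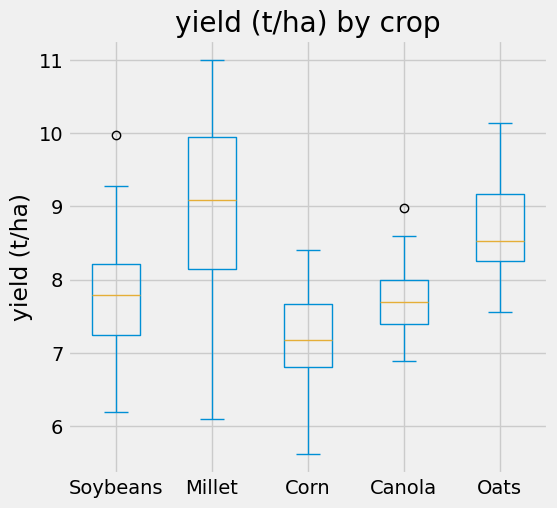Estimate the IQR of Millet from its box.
Q3 ≈ 10.0, Q1 ≈ 8.2; IQR ≈ 1.8.

≈ 1.8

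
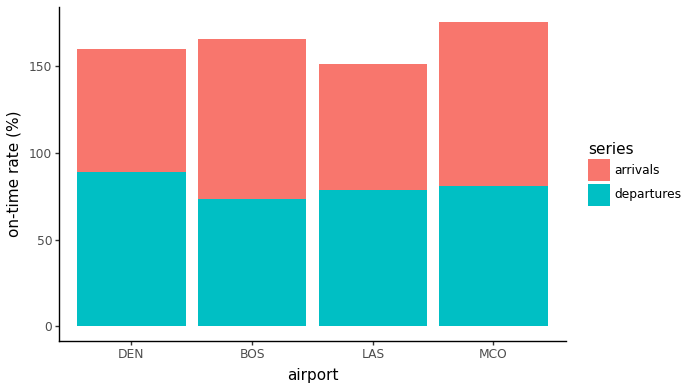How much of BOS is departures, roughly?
≈ 80

departures top ≈ 80, bottom ≈ 0; segment ≈ 80.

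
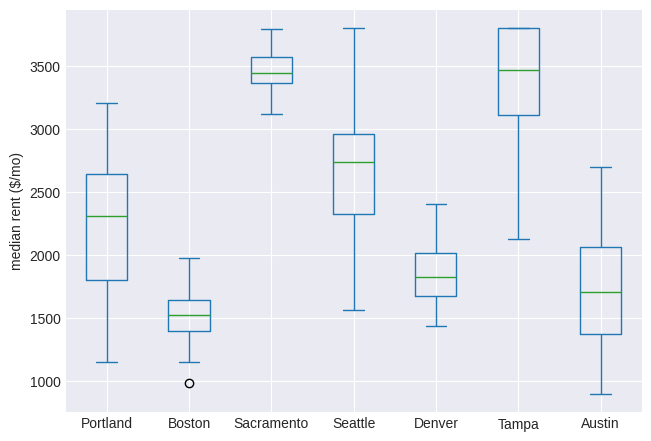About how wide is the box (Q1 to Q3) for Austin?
≈ 600

Q3 ≈ 2000, Q1 ≈ 1400; IQR ≈ 600.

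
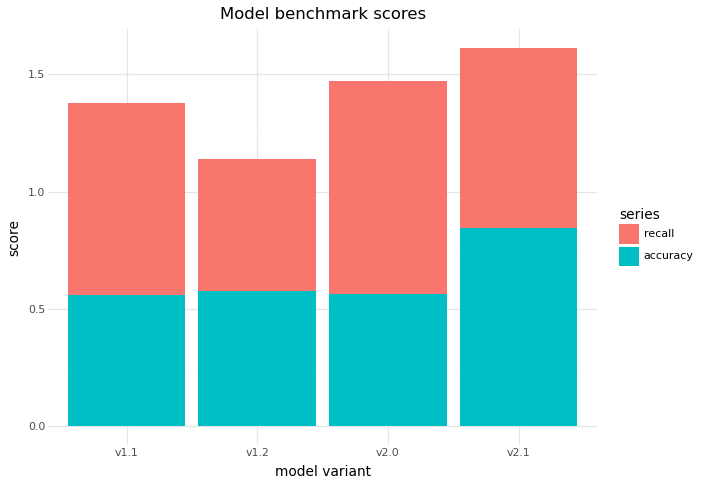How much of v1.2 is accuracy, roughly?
≈ 0.6

accuracy top ≈ 0.6, bottom ≈ 0.0; segment ≈ 0.6.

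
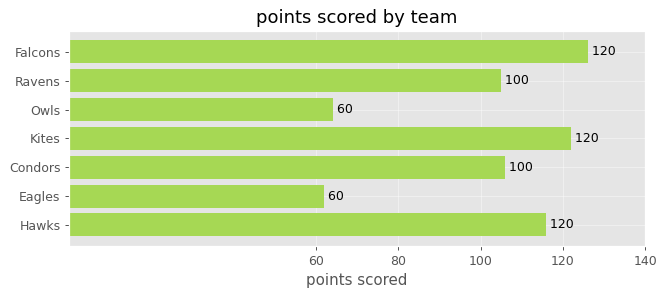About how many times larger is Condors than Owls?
Condors ≈ 100, Owls ≈ 60; 100/60 ≈ 1.67.

≈ 1.67×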